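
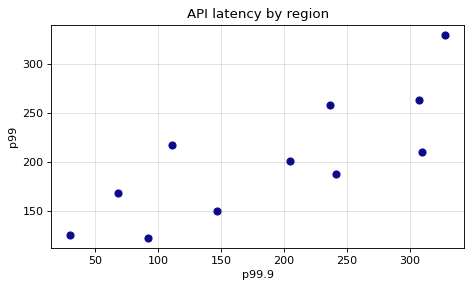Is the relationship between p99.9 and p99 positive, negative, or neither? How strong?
Points are positively correlated; strong (|r| ≈ 0.8).

positive, strong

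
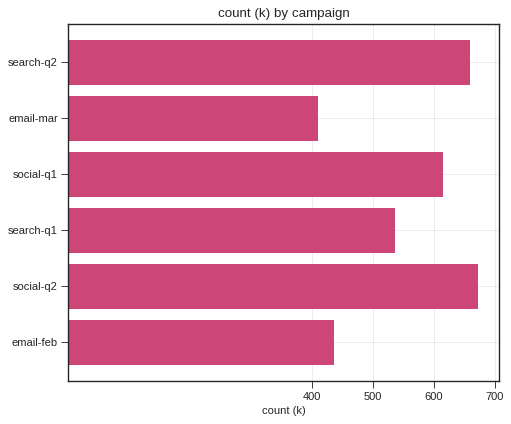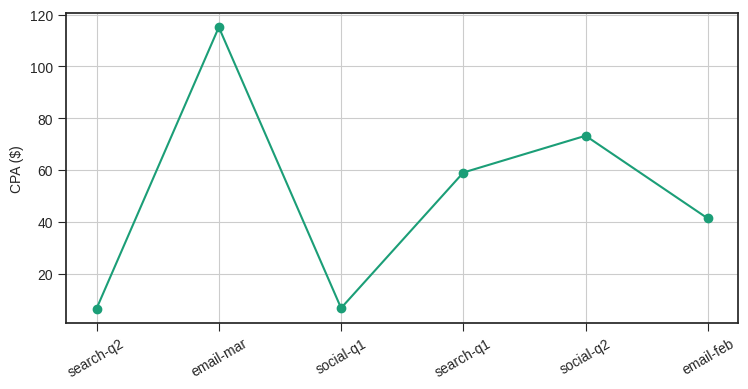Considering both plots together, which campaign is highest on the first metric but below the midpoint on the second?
search-q2

Chart 2 median CPA ($) ≈ 60; below-median campaigns: search-q2, social-q1, email-feb. Among those, search-q2 has the highest count (k) (≈ 700).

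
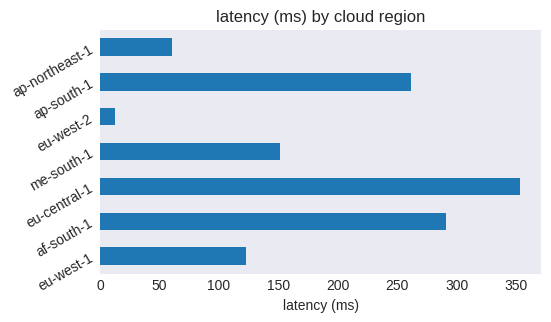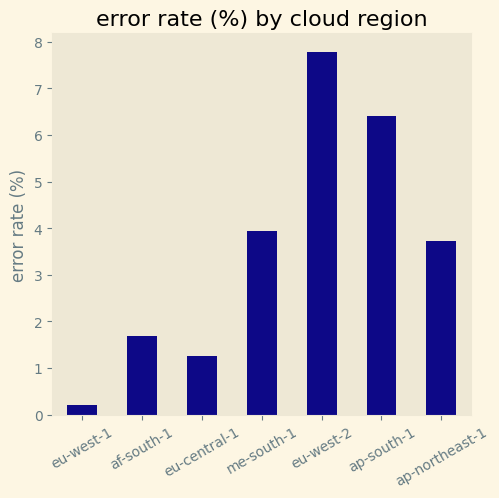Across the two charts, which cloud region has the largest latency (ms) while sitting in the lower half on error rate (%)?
eu-central-1

Chart 2 median error rate (%) ≈ 4; below-median cloud regions: eu-west-1, af-south-1, eu-central-1. Among those, eu-central-1 has the highest latency (ms) (≈ 350).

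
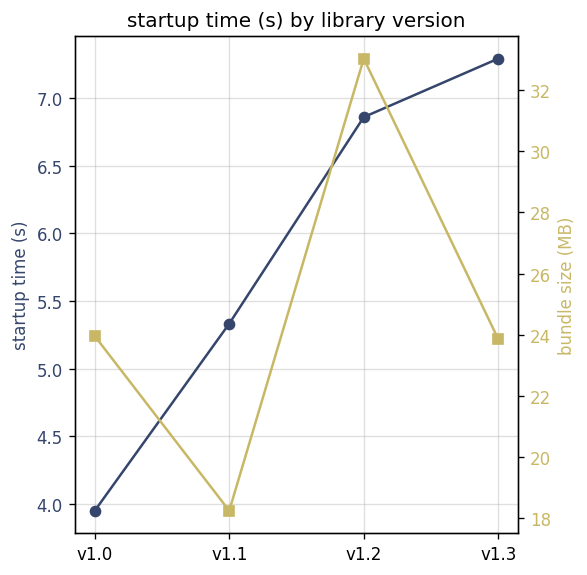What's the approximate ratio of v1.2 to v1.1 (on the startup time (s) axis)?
≈ 1.27×

v1.2 ≈ 7.0, v1.1 ≈ 5.5; 7.0/5.5 ≈ 1.27.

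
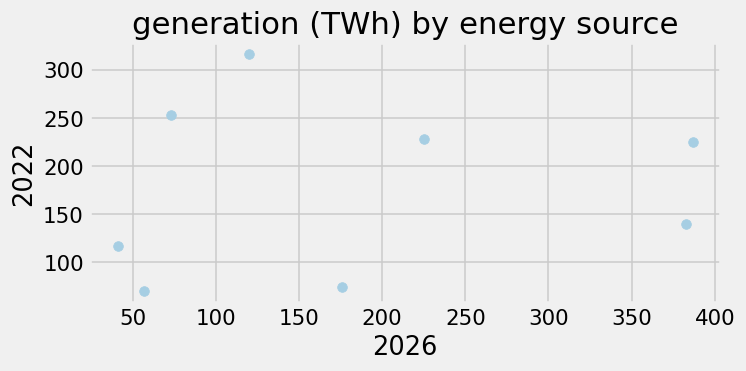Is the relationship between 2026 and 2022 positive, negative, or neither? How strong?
Points are roughly uncorrelated; weak (|r| ≈ 0.1).

no clear correlation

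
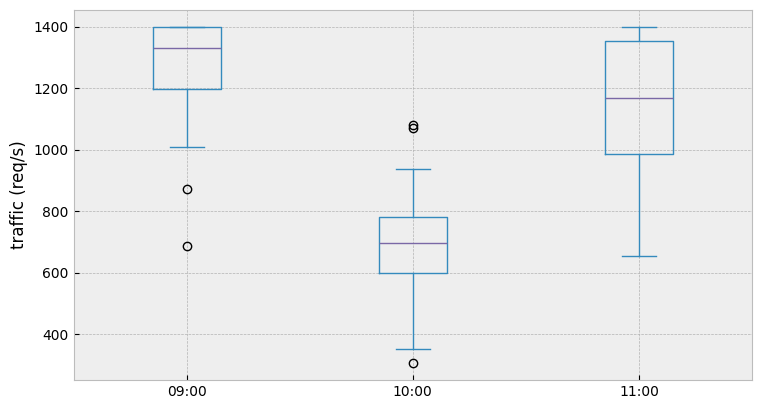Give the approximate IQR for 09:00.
≈ 200

Q3 ≈ 1400, Q1 ≈ 1200; IQR ≈ 200.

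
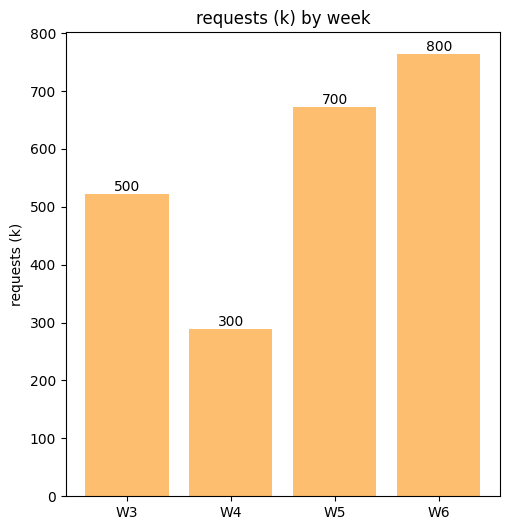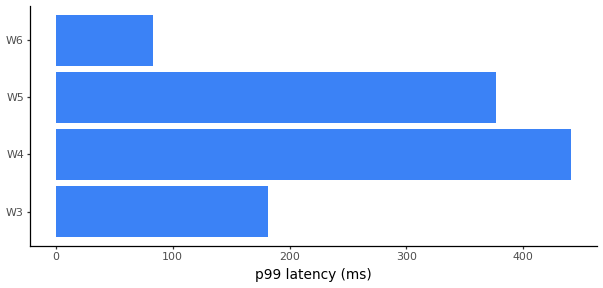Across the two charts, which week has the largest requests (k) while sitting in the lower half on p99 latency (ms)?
Chart 2 median p99 latency (ms) ≈ 300; below-median weeks: W3, W6. Among those, W6 has the highest requests (k) (≈ 800).

W6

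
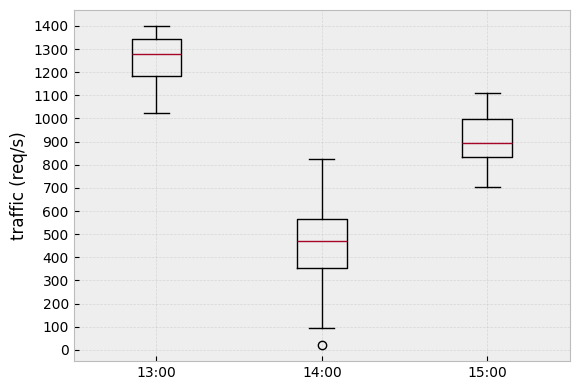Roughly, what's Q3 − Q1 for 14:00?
≈ 200

Q3 ≈ 600, Q1 ≈ 400; IQR ≈ 200.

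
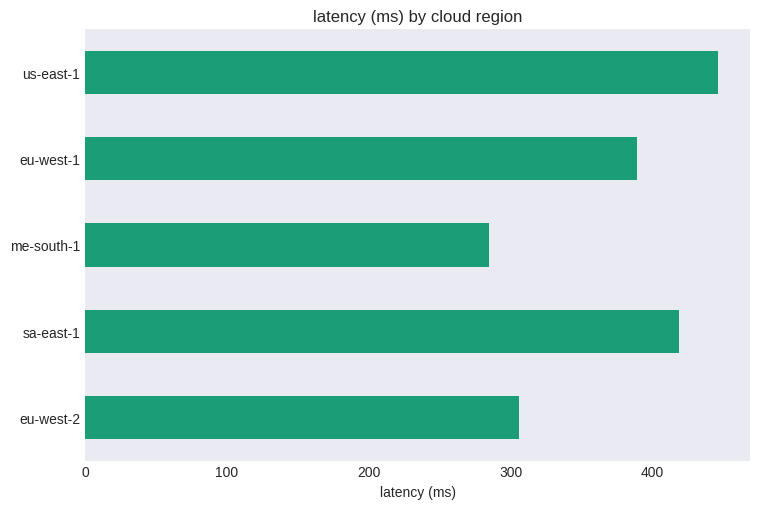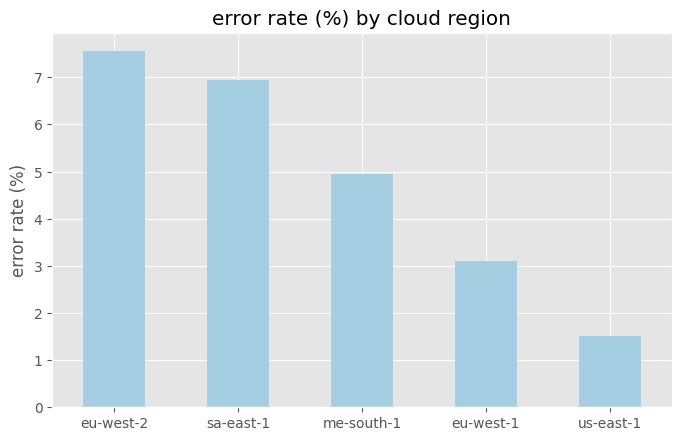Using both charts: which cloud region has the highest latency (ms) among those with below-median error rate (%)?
us-east-1

Chart 2 median error rate (%) ≈ 5; below-median cloud regions: eu-west-1, us-east-1. Among those, us-east-1 has the highest latency (ms) (≈ 450).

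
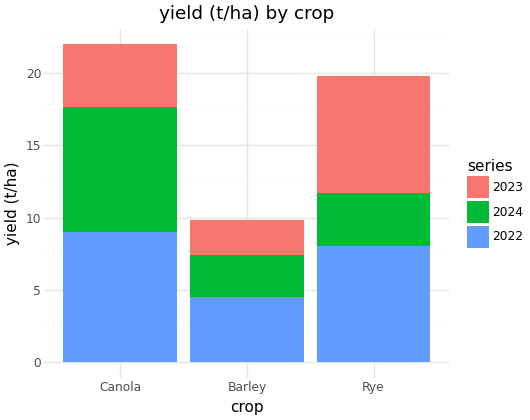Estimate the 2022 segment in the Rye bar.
2022 top ≈ 8, bottom ≈ 0; segment ≈ 8.

≈ 8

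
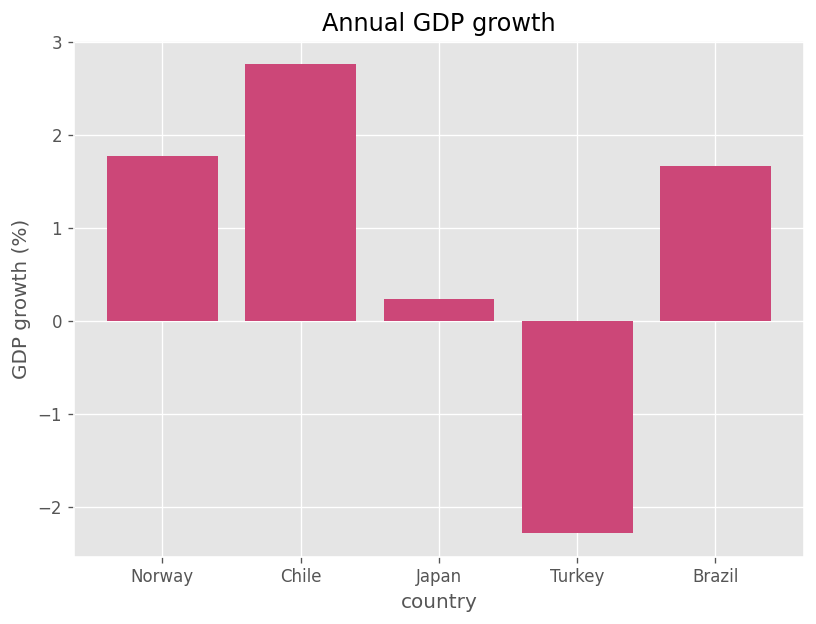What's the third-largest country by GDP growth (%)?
Brazil

Top 4: Chile ≈ 3.0, Norway ≈ 2.0, Brazil ≈ 1.5, Japan ≈ 0.0.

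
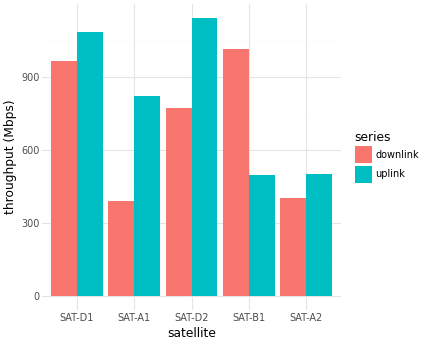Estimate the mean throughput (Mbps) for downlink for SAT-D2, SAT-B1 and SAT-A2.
≈ 733

(800 + 1000 + 400) / 3 ≈ 733.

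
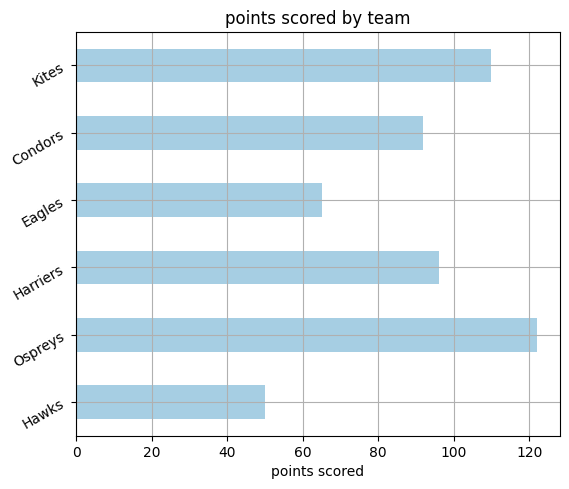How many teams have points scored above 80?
4

Above 80: Ospreys, Harriers, Condors, Kites.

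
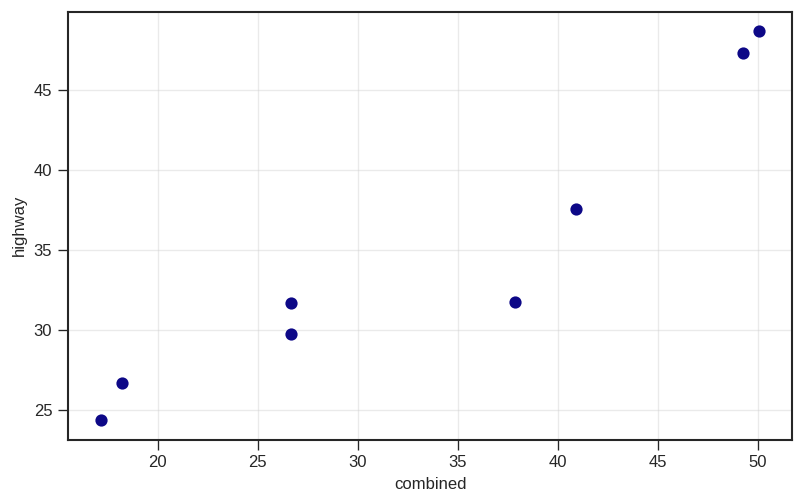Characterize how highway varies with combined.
positive, strong

Points are positively correlated; strong (|r| ≈ 0.9).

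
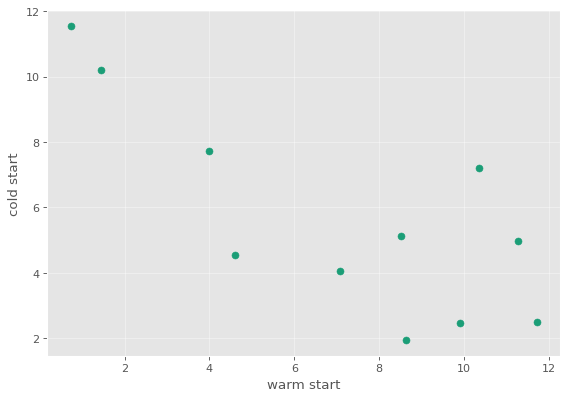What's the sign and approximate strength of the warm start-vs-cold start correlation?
Points are negatively correlated; strong (|r| ≈ 0.8).

negative, strong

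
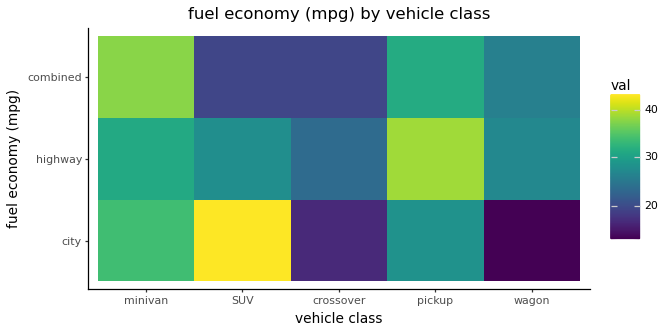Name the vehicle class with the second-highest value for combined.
Top 3 for combined: minivan ≈ 40, pickup ≈ 30, wagon ≈ 25.

pickup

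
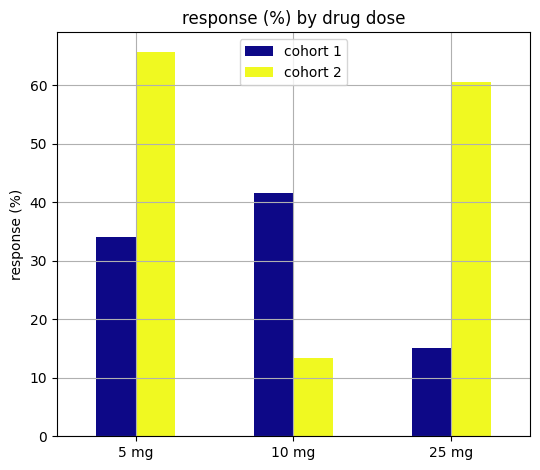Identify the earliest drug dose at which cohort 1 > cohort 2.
5 mg: cohort 1 ≈ 30 vs cohort 2 ≈ 70 (not yet); 10 mg: cohort 1 ≈ 40 vs cohort 2 ≈ 10 (first crossover).

10 mg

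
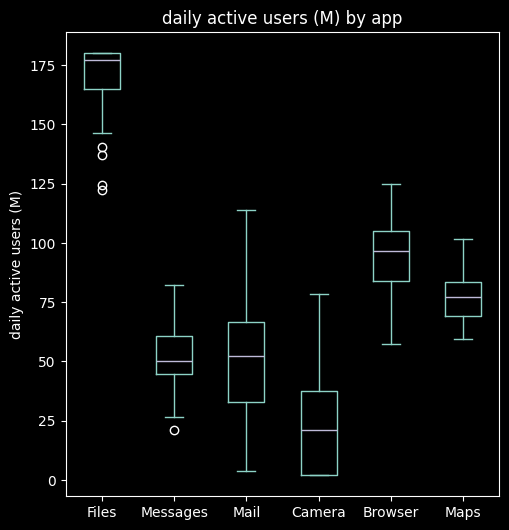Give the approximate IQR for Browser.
≈ 20

Q3 ≈ 100, Q1 ≈ 80; IQR ≈ 20.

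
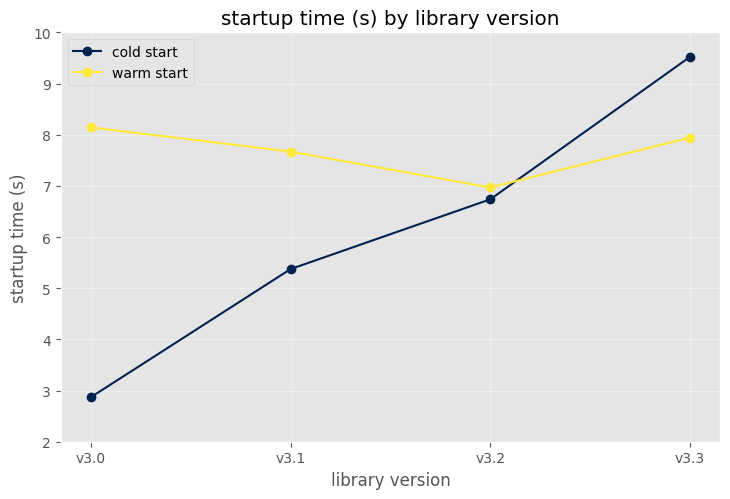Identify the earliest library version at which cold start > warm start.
v3.2: cold start ≈ 7 vs warm start ≈ 7 (not yet); v3.3: cold start ≈ 10 vs warm start ≈ 8 (first crossover).

v3.3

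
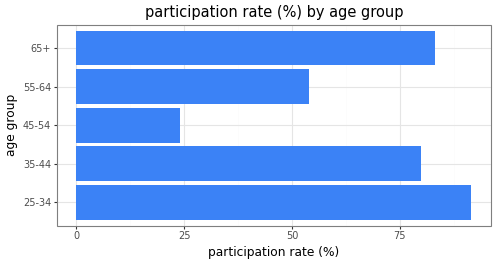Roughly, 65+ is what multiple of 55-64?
≈ 1.6×

65+ ≈ 80, 55-64 ≈ 50; 80/50 ≈ 1.6.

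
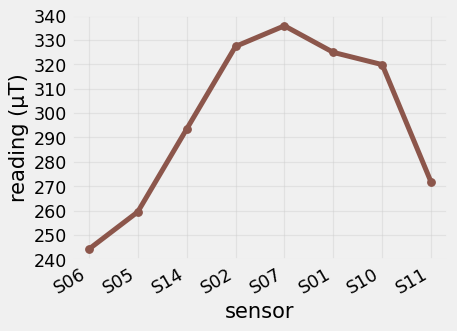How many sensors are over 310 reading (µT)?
4

Above 310: S02, S07, S01, S10.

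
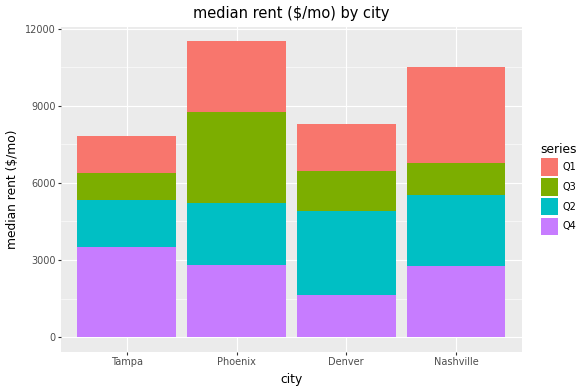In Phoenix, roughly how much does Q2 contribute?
Q2 top ≈ 5000, bottom ≈ 3000; segment ≈ 2000.

≈ 2000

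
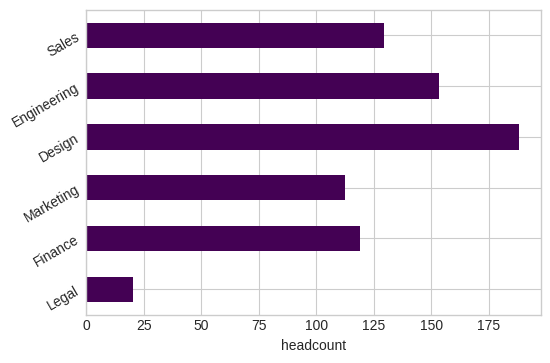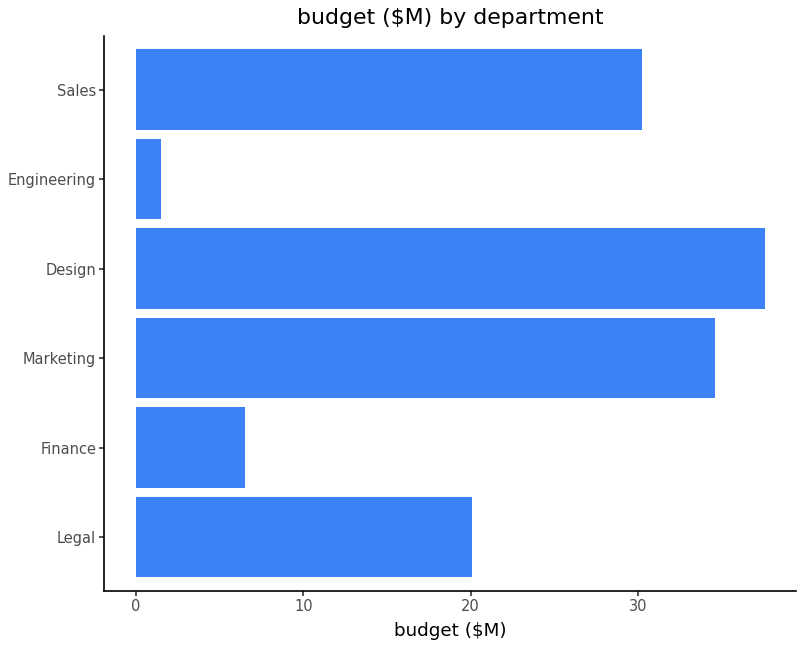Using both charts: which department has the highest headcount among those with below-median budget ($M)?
Engineering

Chart 2 median budget ($M) ≈ 25; below-median departments: Legal, Finance, Engineering. Among those, Engineering has the highest headcount (≈ 160).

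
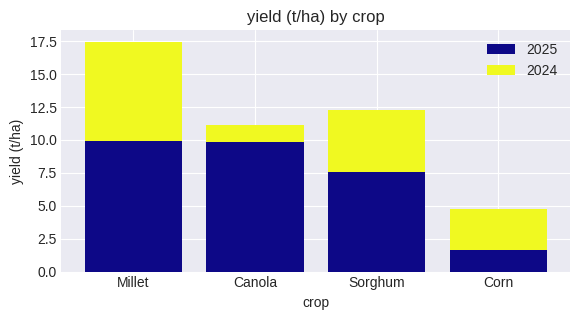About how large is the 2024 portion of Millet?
2024 top ≈ 18, bottom ≈ 10; segment ≈ 8.

≈ 8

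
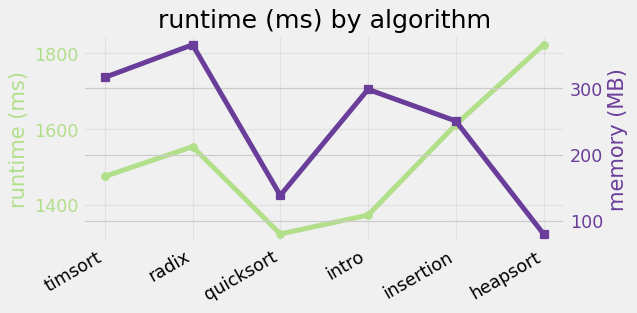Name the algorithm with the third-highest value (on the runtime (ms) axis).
radix

Top 4 (on the runtime (ms) axis): heapsort ≈ 1800, insertion ≈ 1600, radix ≈ 1550, timsort ≈ 1500.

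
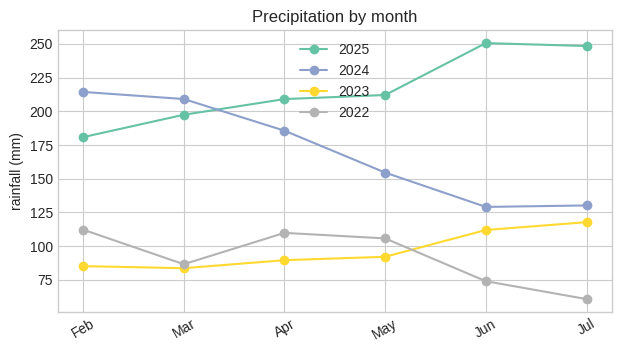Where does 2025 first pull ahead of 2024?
Mar: 2025 ≈ 200 vs 2024 ≈ 200 (not yet); Apr: 2025 ≈ 200 vs 2024 ≈ 180 (first crossover).

Apr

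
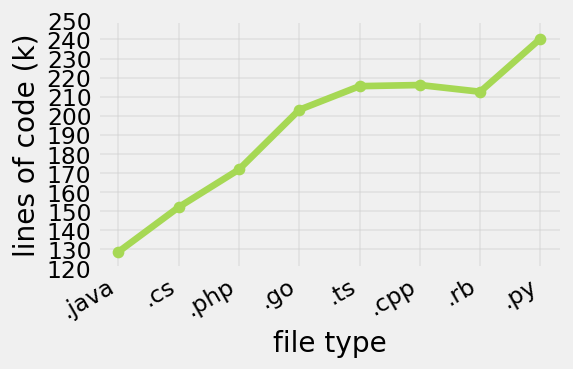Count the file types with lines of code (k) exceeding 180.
Above 180: .go, .ts, .cpp, .rb, .py.

5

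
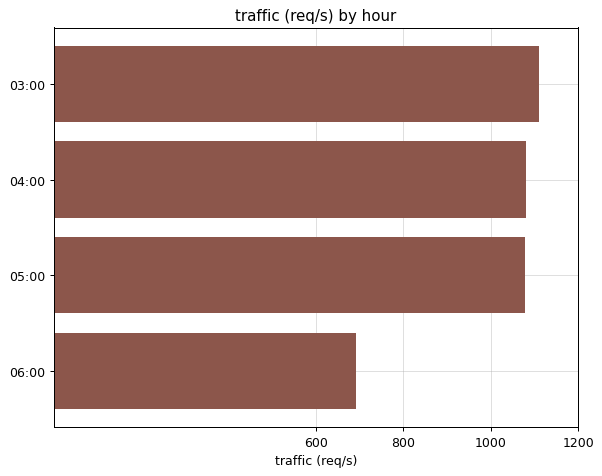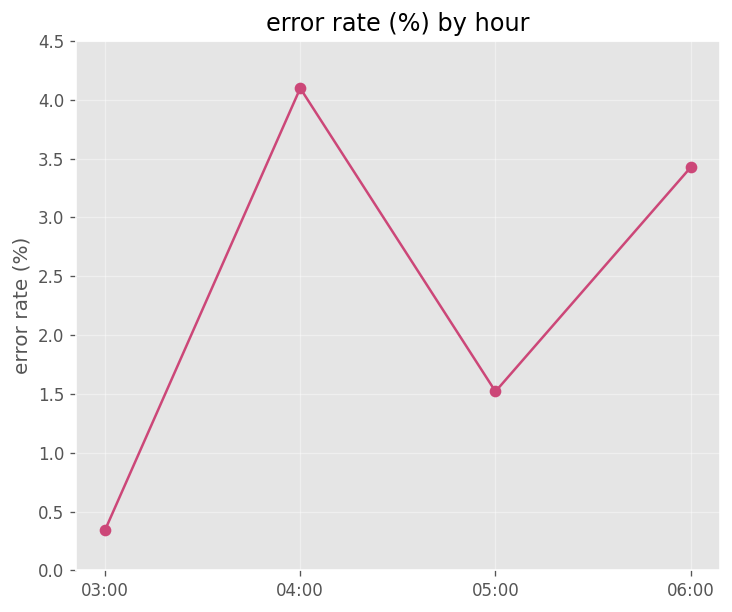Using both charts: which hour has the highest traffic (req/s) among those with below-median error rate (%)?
Chart 2 median error rate (%) ≈ 2.5; below-median hours: 03:00, 05:00. Among those, 03:00 has the highest traffic (req/s) (≈ 1200).

03:00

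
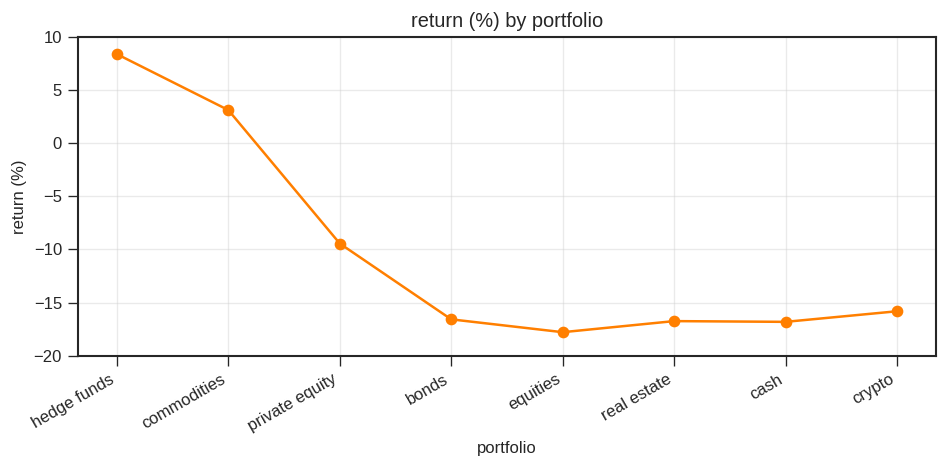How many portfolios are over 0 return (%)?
Above 0: hedge funds, commodities.

2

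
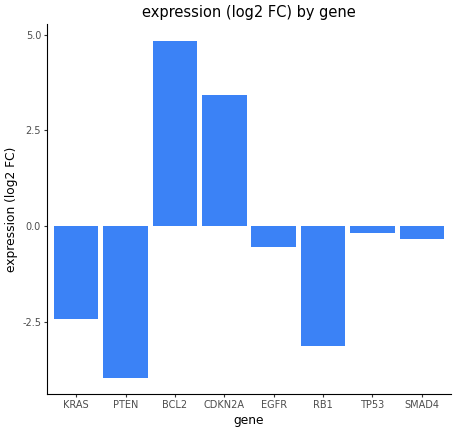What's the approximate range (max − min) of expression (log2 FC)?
≈ 9

Max BCL2 ≈ 5, min PTEN ≈ -4; range ≈ 9.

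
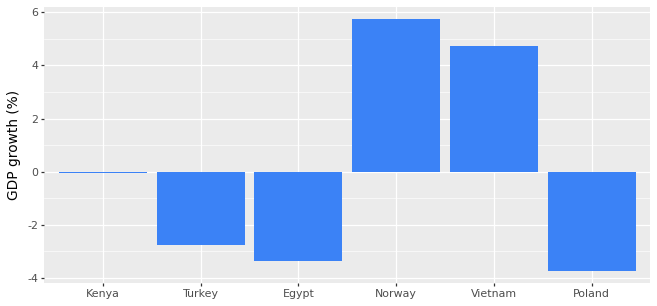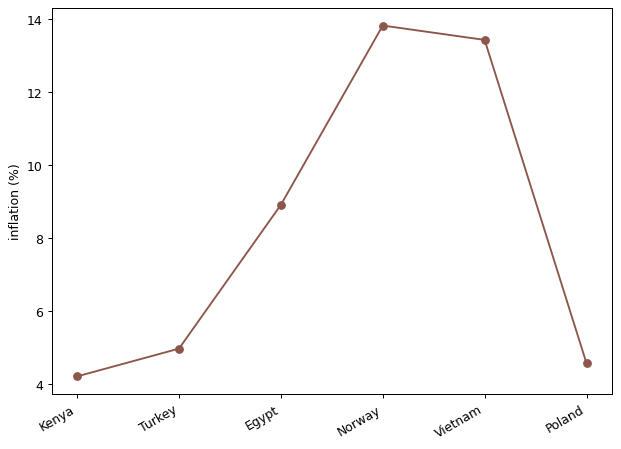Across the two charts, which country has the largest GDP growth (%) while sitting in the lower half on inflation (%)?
Chart 2 median inflation (%) ≈ 6; below-median countries: Kenya, Turkey, Poland. Among those, Kenya has the highest GDP growth (%) (≈ 0).

Kenya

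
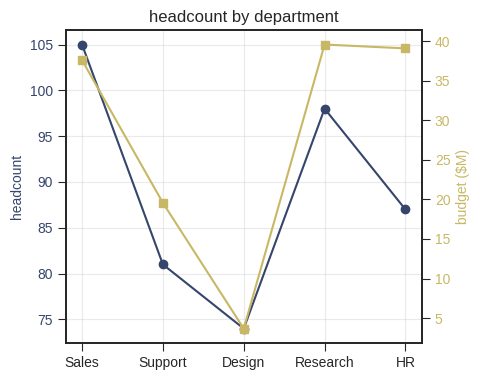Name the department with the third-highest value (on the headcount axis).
HR

Top 4 (on the headcount axis): Sales ≈ 105, Research ≈ 100, HR ≈ 85, Support ≈ 80.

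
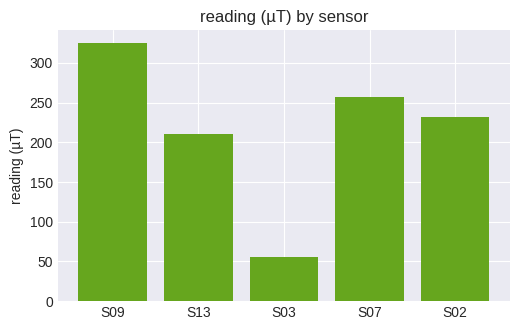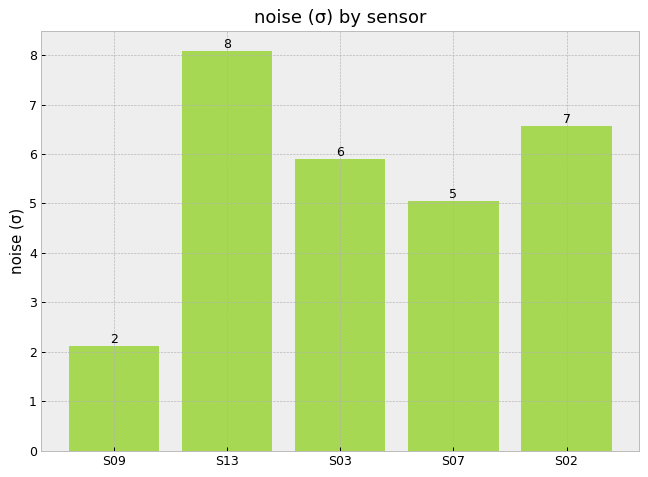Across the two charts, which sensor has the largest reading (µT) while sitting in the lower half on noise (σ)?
S09

Chart 2 median noise (σ) ≈ 6; below-median sensors: S09, S07. Among those, S09 has the highest reading (µT) (≈ 300).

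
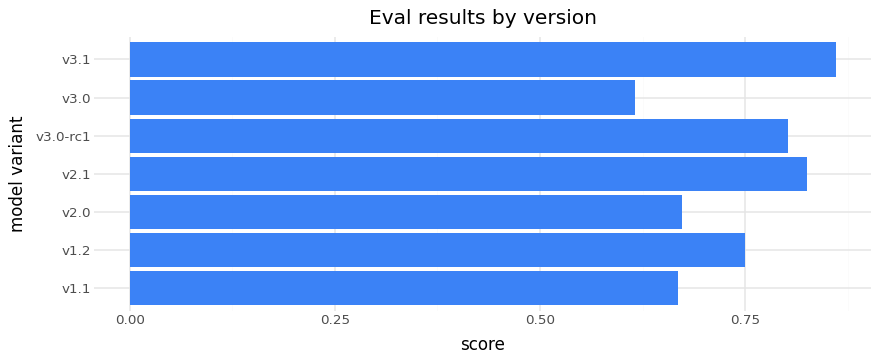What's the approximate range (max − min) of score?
Max v3.1 ≈ 0.9, min v3.0 ≈ 0.6; range ≈ 0.3.

≈ 0.3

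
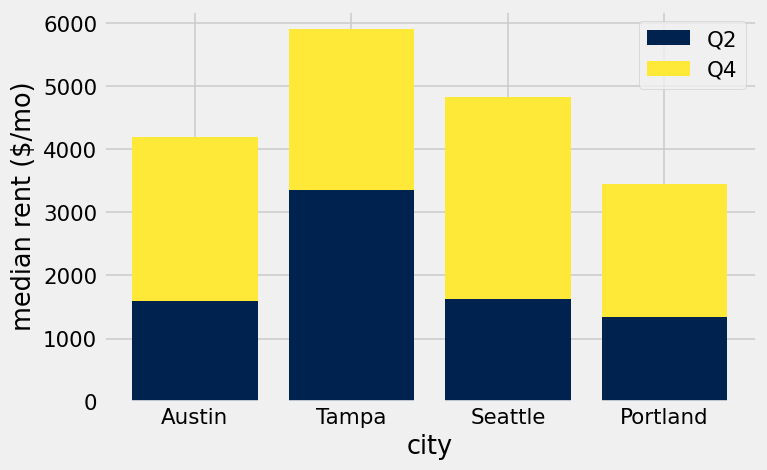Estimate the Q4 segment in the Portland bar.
≈ 2000

Q4 top ≈ 3500, bottom ≈ 1500; segment ≈ 2000.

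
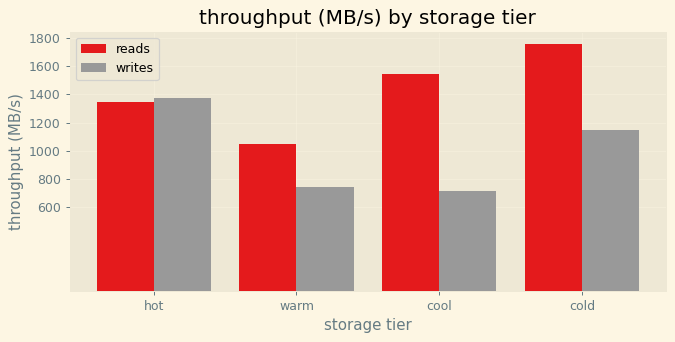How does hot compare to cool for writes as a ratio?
≈ 1.75×

hot ≈ 1400, cool ≈ 800; 1400/800 ≈ 1.75.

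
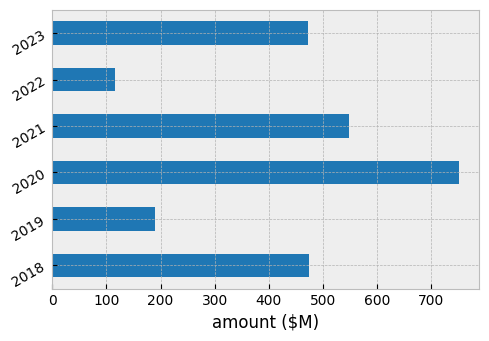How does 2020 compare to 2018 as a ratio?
≈ 1.6×

2020 ≈ 800, 2018 ≈ 500; 800/500 ≈ 1.6.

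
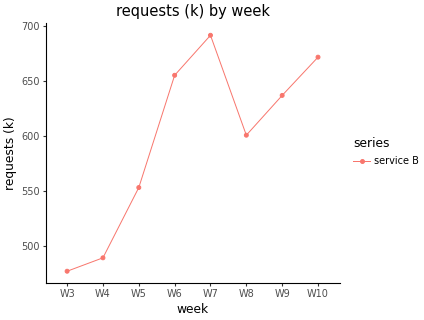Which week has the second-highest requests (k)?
W10

Top 3: W7 ≈ 700, W10 ≈ 680, W6 ≈ 660.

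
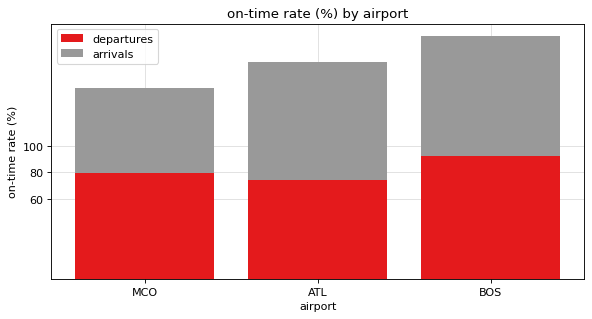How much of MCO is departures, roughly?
departures top ≈ 80, bottom ≈ 0; segment ≈ 80.

≈ 80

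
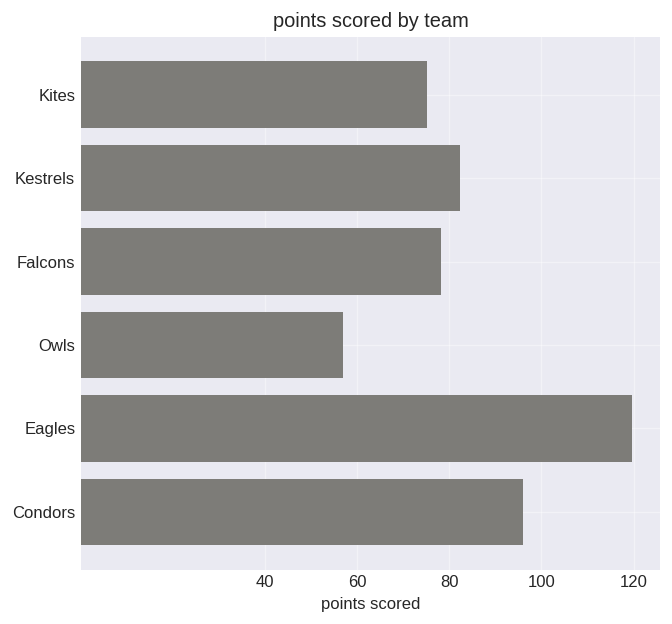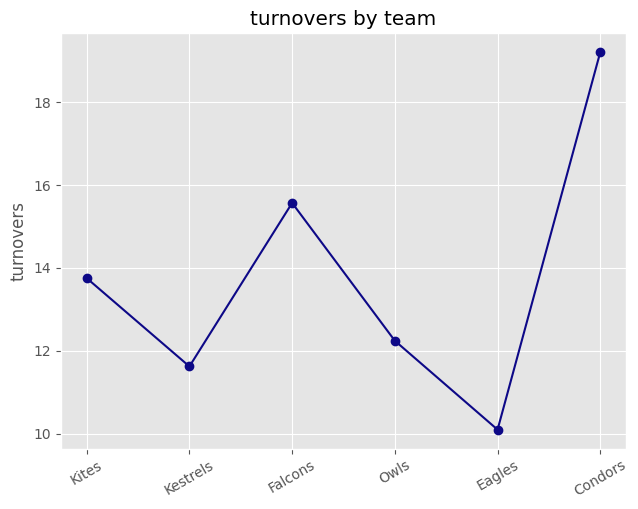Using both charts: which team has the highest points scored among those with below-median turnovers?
Chart 2 median turnovers ≈ 12; below-median teams: Kestrels, Owls, Eagles. Among those, Eagles has the highest points scored (≈ 120).

Eagles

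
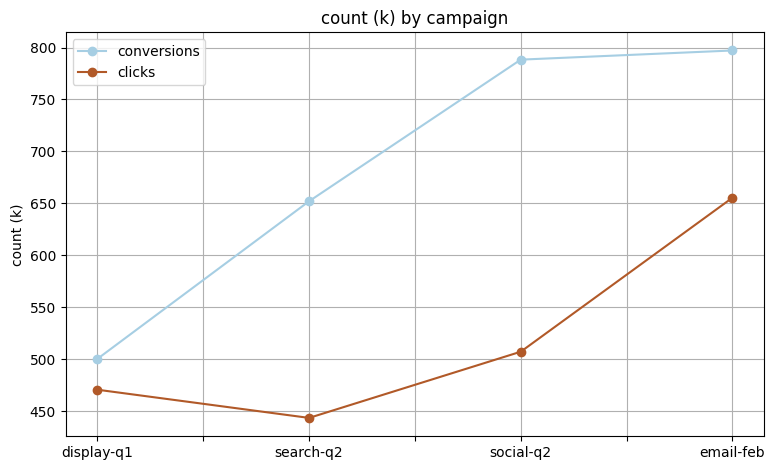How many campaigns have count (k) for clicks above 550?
1

Above 550: email-feb.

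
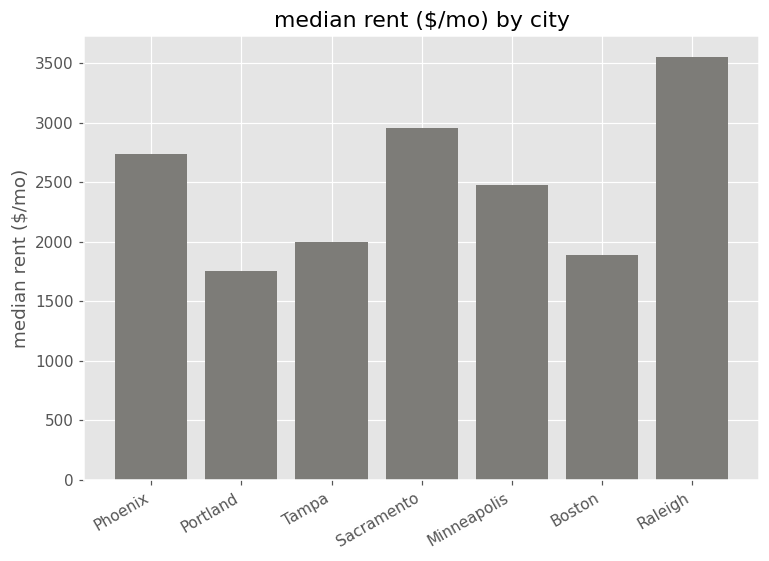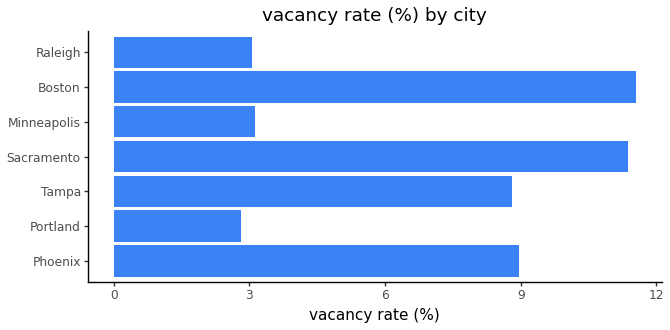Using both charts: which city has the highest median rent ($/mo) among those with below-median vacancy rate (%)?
Chart 2 median vacancy rate (%) ≈ 8; below-median cities: Portland, Minneapolis, Raleigh. Among those, Raleigh has the highest median rent ($/mo) (≈ 3500).

Raleigh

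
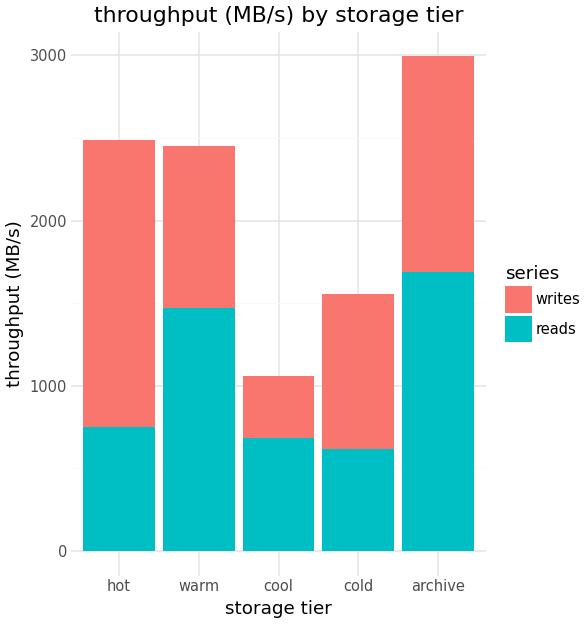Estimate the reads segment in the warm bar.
≈ 1500

reads top ≈ 1500, bottom ≈ 0; segment ≈ 1500.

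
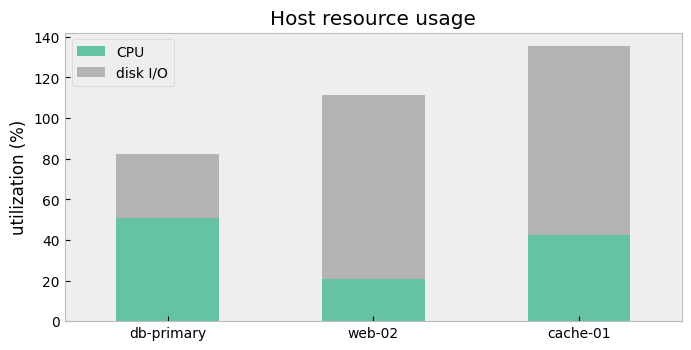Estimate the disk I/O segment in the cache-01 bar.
≈ 100

disk I/O top ≈ 140, bottom ≈ 40; segment ≈ 100.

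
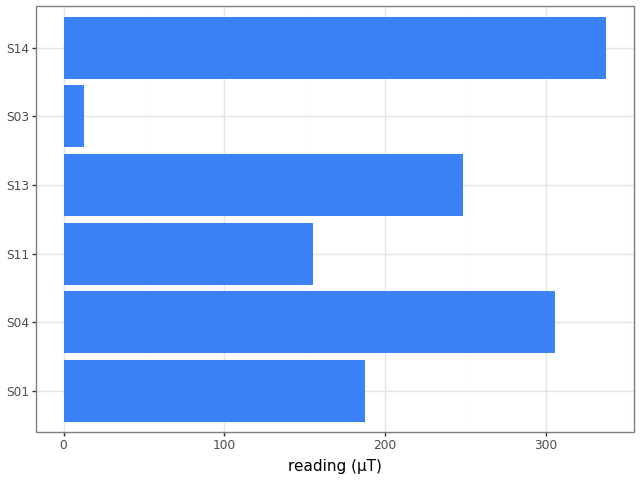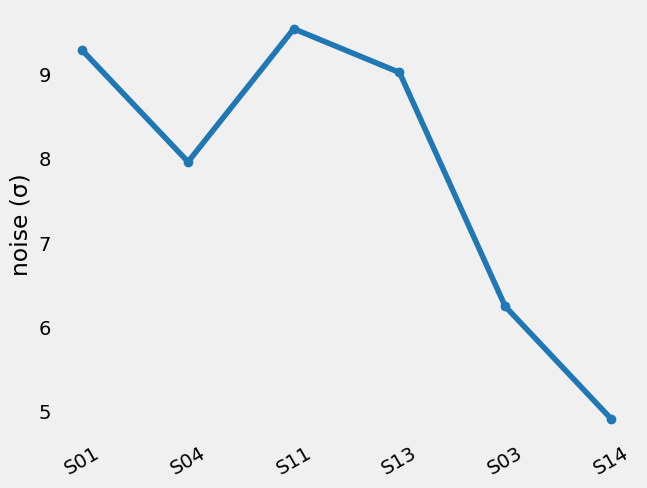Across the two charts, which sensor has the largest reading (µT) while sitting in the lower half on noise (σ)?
S14

Chart 2 median noise (σ) ≈ 8; below-median sensors: S04, S03, S14. Among those, S14 has the highest reading (µT) (≈ 350).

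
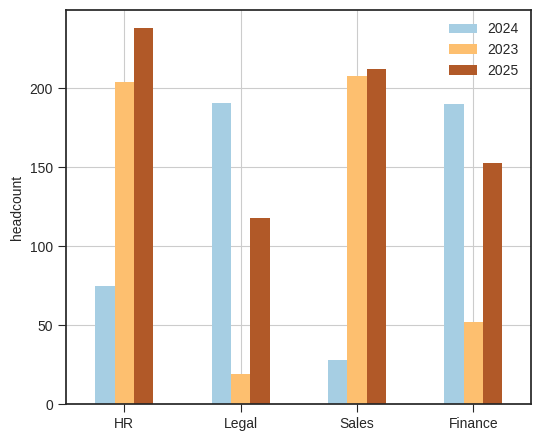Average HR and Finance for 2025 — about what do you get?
(240 + 160) / 2 ≈ 200.

≈ 200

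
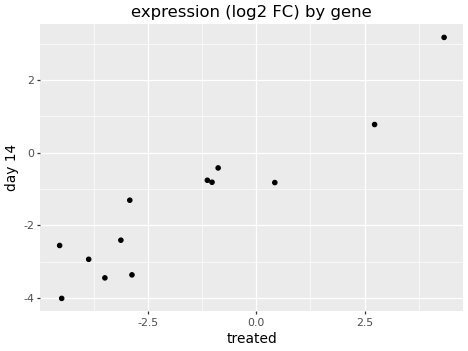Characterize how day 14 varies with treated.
positive, strong

Points are positively correlated; strong (|r| ≈ 0.9).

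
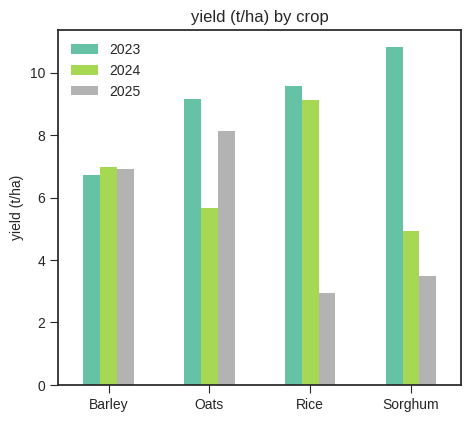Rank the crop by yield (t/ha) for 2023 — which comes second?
Top 3 for 2023: Sorghum ≈ 11, Rice ≈ 10, Oats ≈ 9.

Rice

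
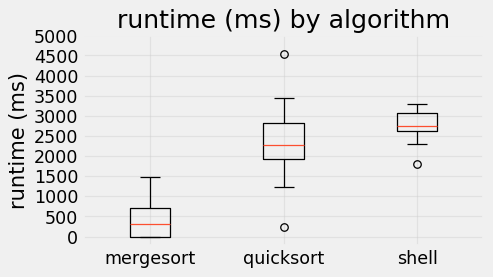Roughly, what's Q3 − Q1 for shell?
≈ 500

Q3 ≈ 3000, Q1 ≈ 2500; IQR ≈ 500.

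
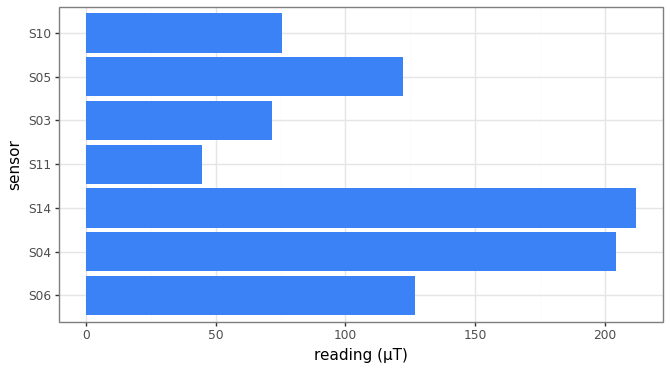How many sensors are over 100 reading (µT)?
Above 100: S06, S04, S14, S05.

4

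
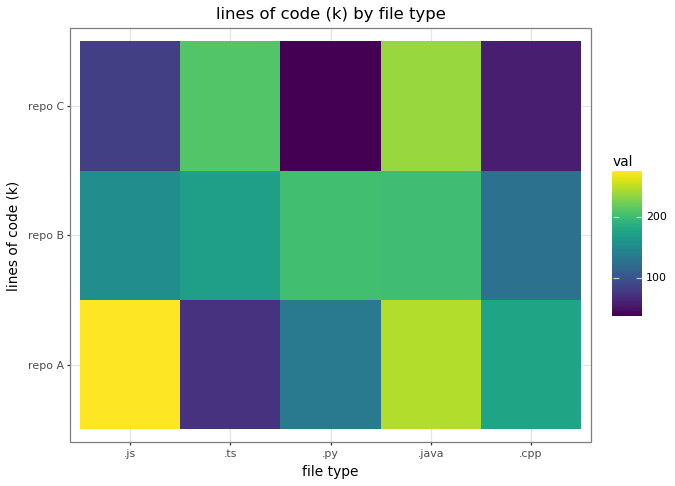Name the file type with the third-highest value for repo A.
Top 4 for repo A: .js ≈ 275, .java ≈ 250, .cpp ≈ 175, .py ≈ 125.

.cpp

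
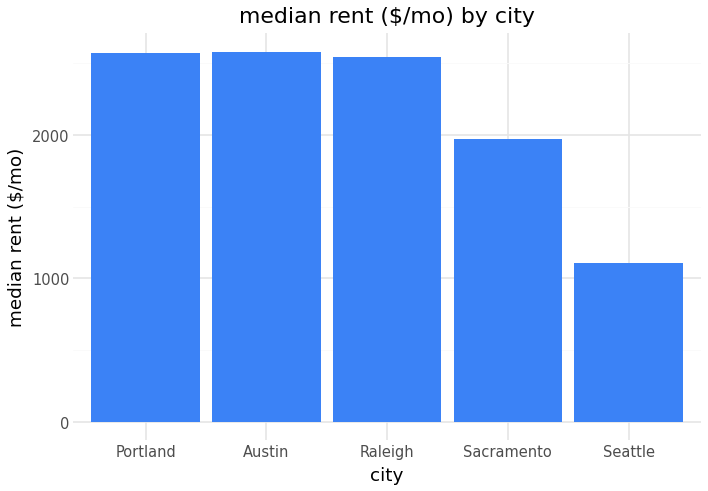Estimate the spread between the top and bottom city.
Max Austin ≈ 2500, min Seattle ≈ 1000; range ≈ 1500.

≈ 1500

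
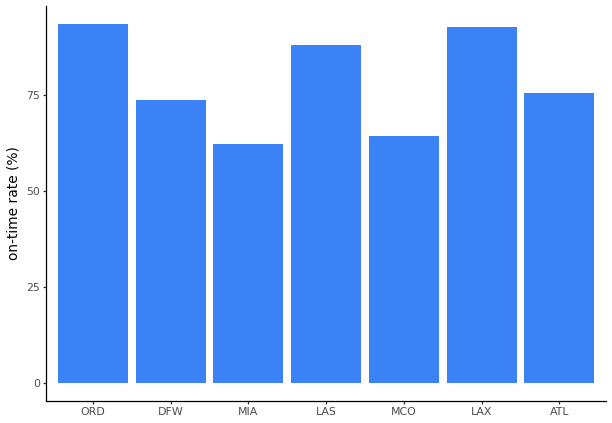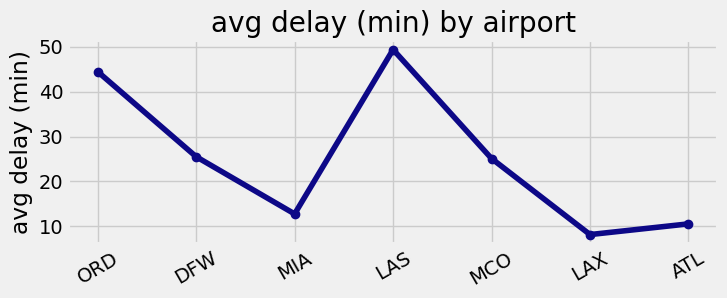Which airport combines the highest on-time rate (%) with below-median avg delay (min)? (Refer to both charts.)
LAX

Chart 2 median avg delay (min) ≈ 25; below-median airports: MIA, LAX, ATL. Among those, LAX has the highest on-time rate (%) (≈ 90).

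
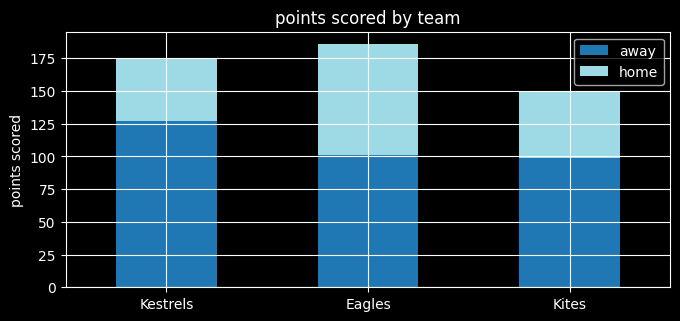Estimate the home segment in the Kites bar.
≈ 60

home top ≈ 160, bottom ≈ 100; segment ≈ 60.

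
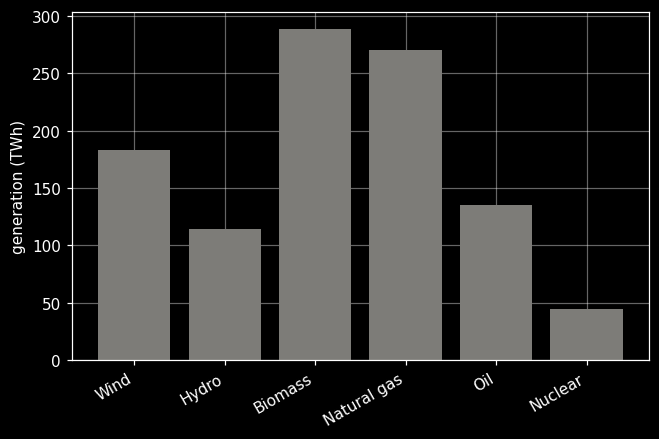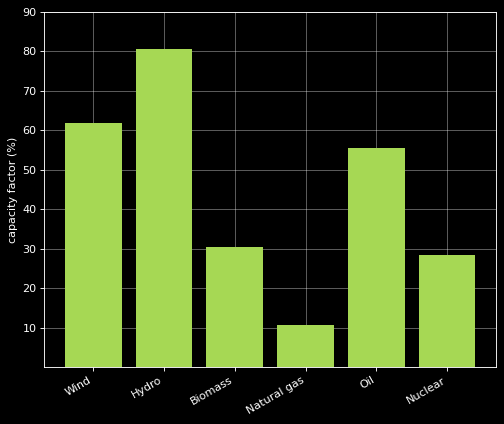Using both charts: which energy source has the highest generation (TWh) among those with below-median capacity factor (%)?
Biomass

Chart 2 median capacity factor (%) ≈ 40; below-median energy sources: Biomass, Natural gas, Nuclear. Among those, Biomass has the highest generation (TWh) (≈ 300).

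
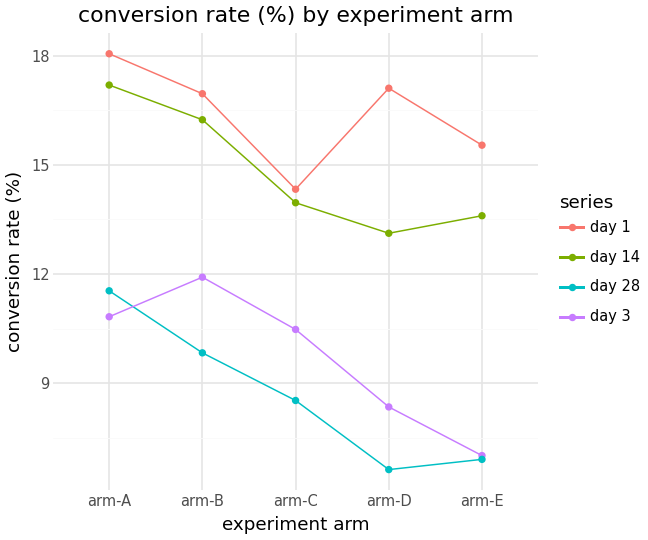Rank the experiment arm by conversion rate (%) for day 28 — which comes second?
arm-B

Top 3 for day 28: arm-A ≈ 12, arm-B ≈ 10, arm-C ≈ 9.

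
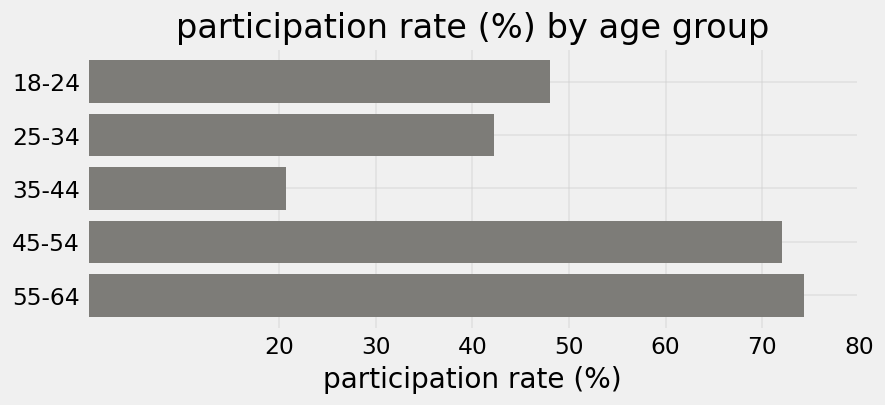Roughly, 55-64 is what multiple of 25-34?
≈ 1.75×

55-64 ≈ 70, 25-34 ≈ 40; 70/40 ≈ 1.75.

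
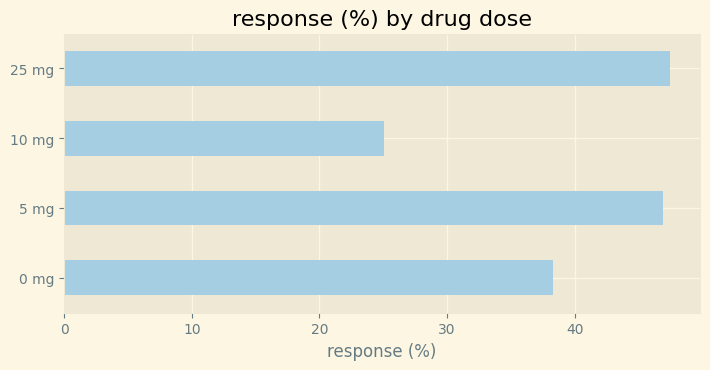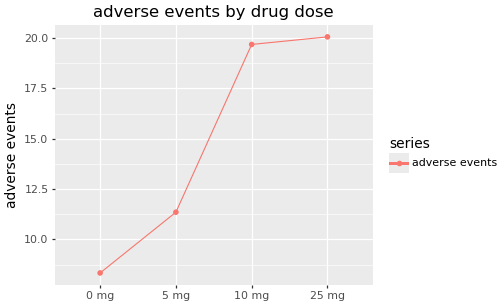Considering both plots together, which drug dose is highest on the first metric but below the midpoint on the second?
5 mg

Chart 2 median adverse events ≈ 16; below-median drug doses: 0 mg, 5 mg. Among those, 5 mg has the highest response (%) (≈ 45).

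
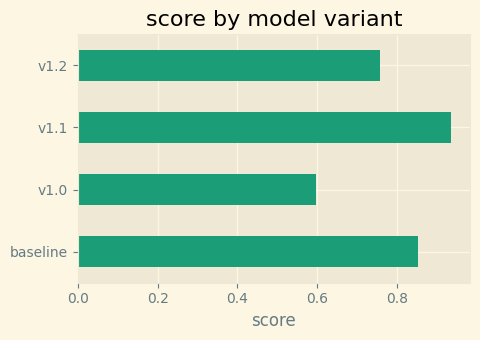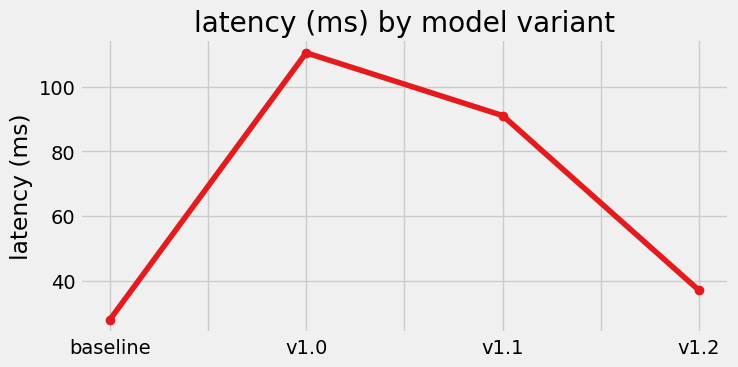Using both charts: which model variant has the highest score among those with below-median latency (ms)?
baseline

Chart 2 median latency (ms) ≈ 60; below-median model variants: baseline, v1.2. Among those, baseline has the highest score (≈ 0.9).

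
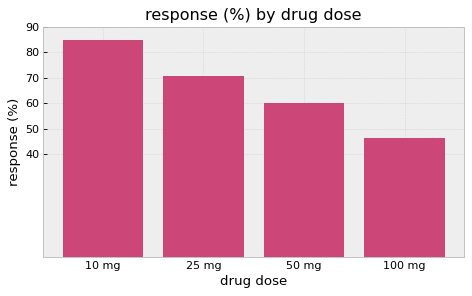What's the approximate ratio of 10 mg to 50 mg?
10 mg ≈ 80, 50 mg ≈ 60; 80/60 ≈ 1.33.

≈ 1.33×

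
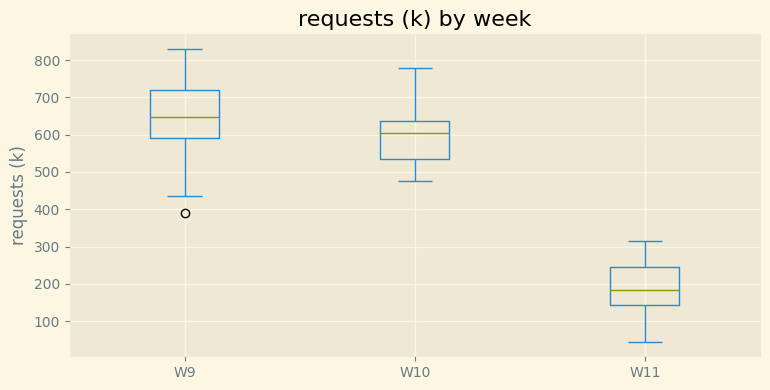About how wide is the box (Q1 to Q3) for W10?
≈ 100

Q3 ≈ 650, Q1 ≈ 550; IQR ≈ 100.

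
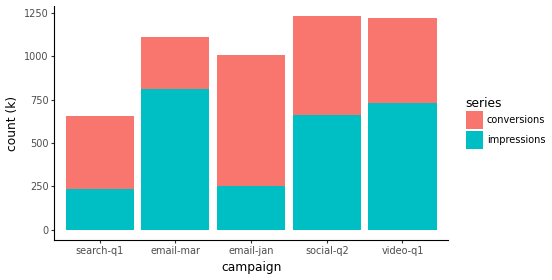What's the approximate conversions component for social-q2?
≈ 600

conversions top ≈ 1200, bottom ≈ 600; segment ≈ 600.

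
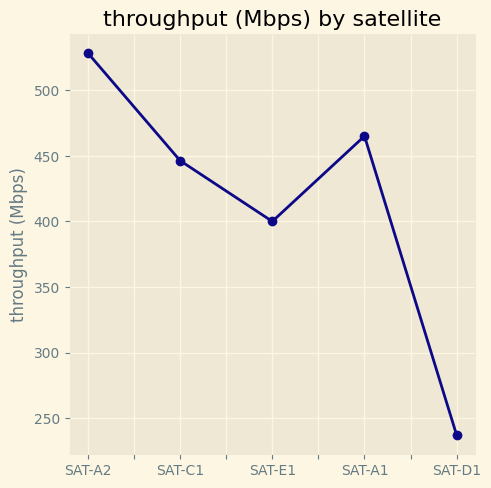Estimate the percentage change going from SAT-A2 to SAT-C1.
SAT-A2 ≈ 525, SAT-C1 ≈ 450; (450 − 525) / 525 ≈ -14.3%.

≈ -14.3%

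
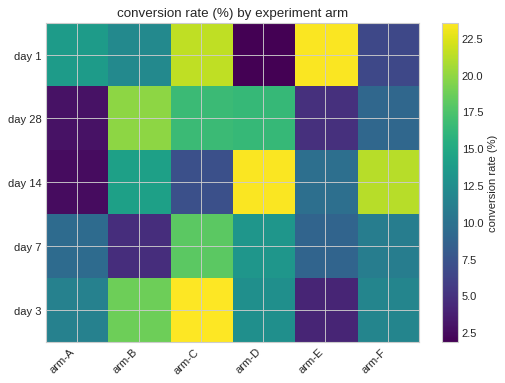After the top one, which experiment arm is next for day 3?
arm-B

Top 3 for day 3: arm-C ≈ 24, arm-B ≈ 18, arm-D ≈ 12.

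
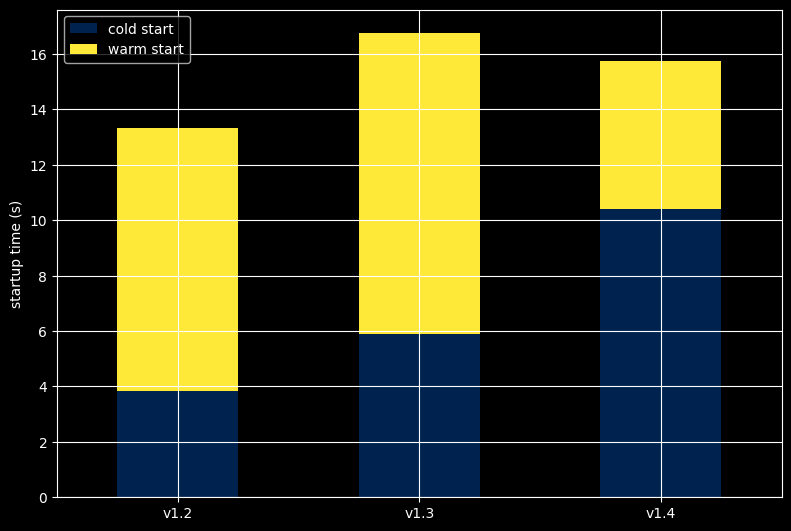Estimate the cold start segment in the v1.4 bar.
cold start top ≈ 10, bottom ≈ 0; segment ≈ 10.

≈ 10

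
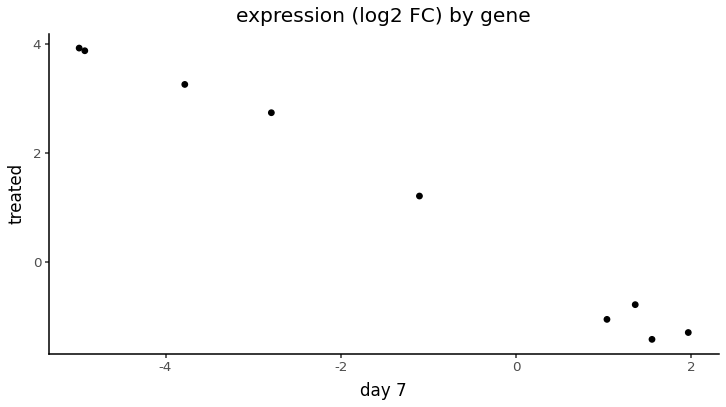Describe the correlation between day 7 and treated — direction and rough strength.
negative, strong

Points are negatively correlated; strong (|r| ≈ 1.0).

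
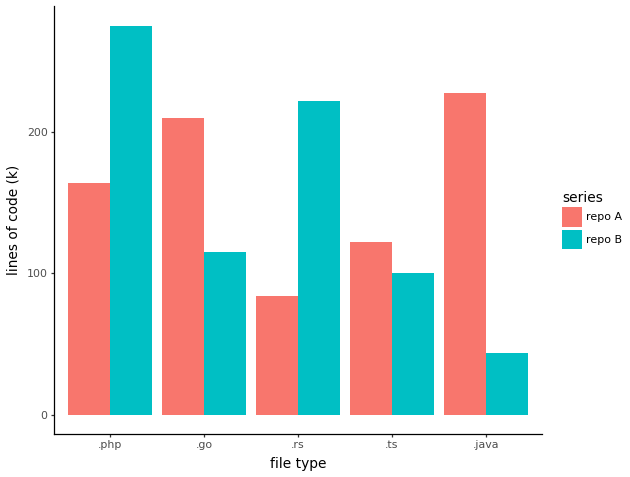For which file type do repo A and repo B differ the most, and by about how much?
.java: repo A ≈ 225, repo B ≈ 50 → gap ≈ 175. Next-largest (.rs) is only ≈ 150.

.java, ≈ 175 k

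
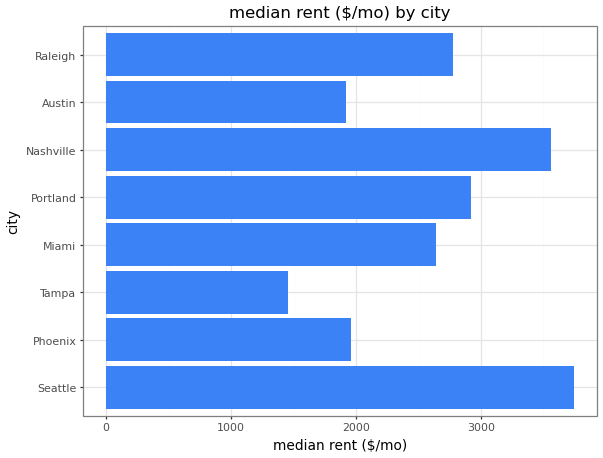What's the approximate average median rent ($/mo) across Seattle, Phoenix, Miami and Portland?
(3500 + 2000 + 2500 + 3000) / 4 ≈ 2750.

≈ 2750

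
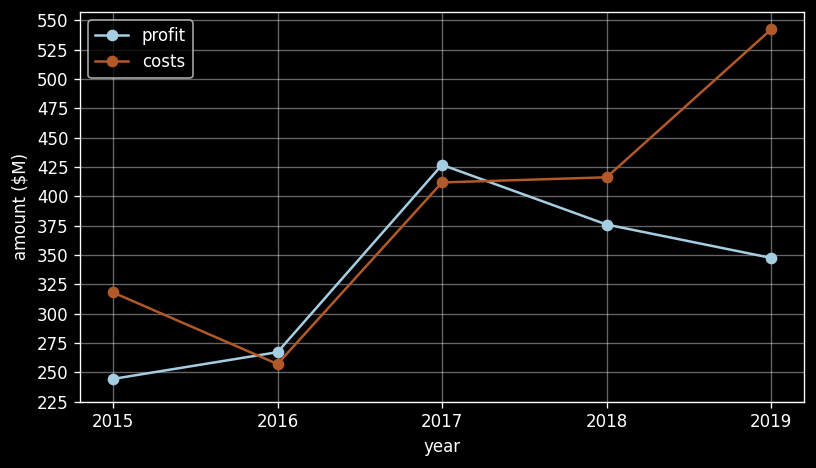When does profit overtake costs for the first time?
2015: profit ≈ 250 vs costs ≈ 325 (not yet); 2016: profit ≈ 275 vs costs ≈ 250 (first crossover).

2016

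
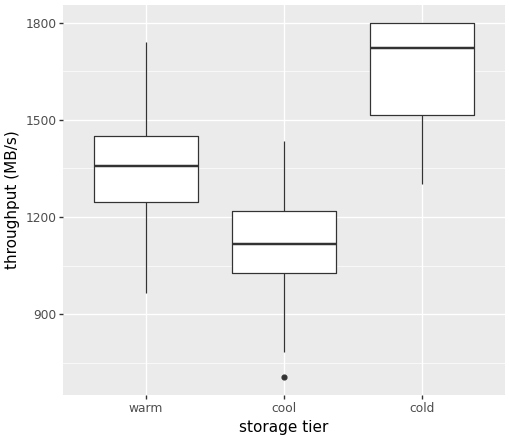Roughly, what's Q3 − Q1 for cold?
≈ 300

Q3 ≈ 1800, Q1 ≈ 1500; IQR ≈ 300.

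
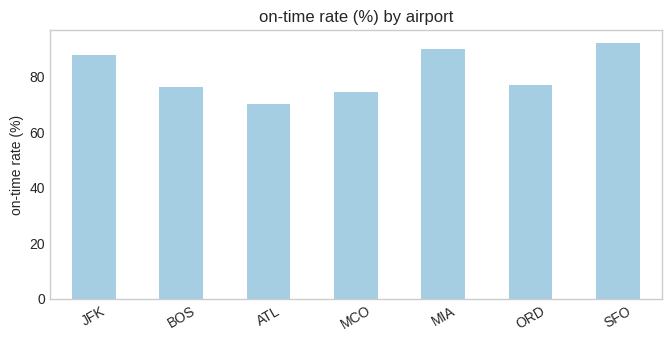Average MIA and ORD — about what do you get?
(90 + 80) / 2 ≈ 85.

≈ 85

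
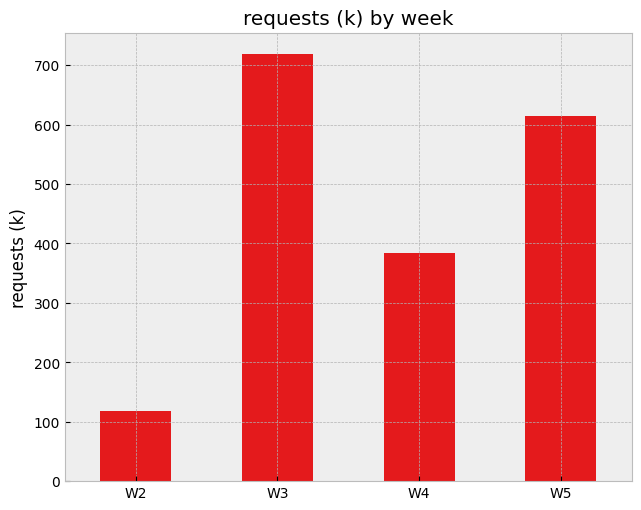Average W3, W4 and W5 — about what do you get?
≈ 567

(700 + 400 + 600) / 3 ≈ 567.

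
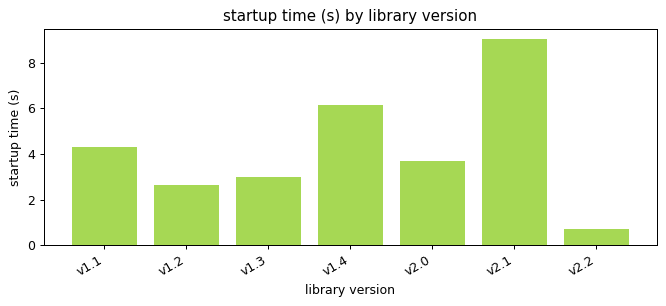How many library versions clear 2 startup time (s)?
Above 2: v1.1, v1.2, v1.3, v1.4, v2.0, v2.1.

6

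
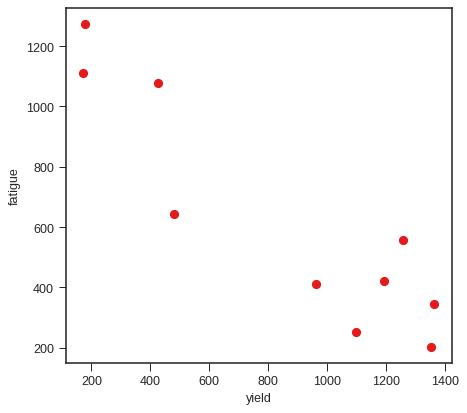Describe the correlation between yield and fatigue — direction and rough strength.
Points are negatively correlated; strong (|r| ≈ 0.9).

negative, strong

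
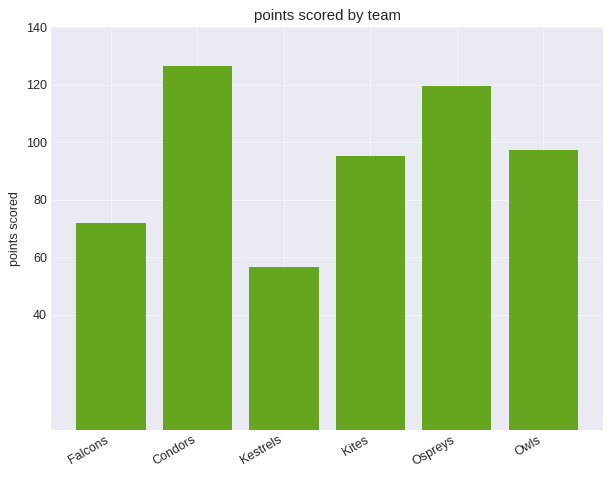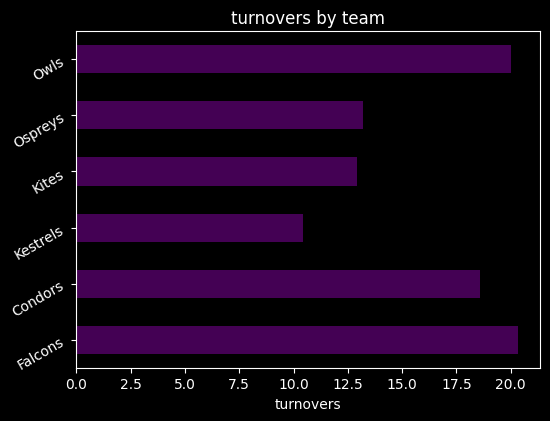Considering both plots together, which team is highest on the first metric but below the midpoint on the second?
Chart 2 median turnovers ≈ 16; below-median teams: Kestrels, Kites, Ospreys. Among those, Ospreys has the highest points scored (≈ 120).

Ospreys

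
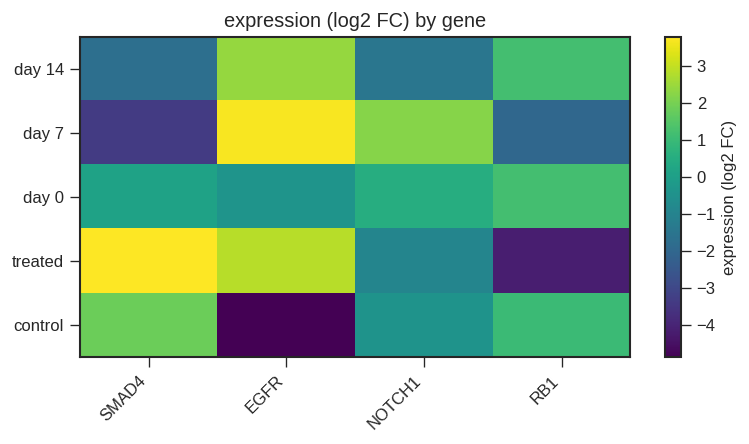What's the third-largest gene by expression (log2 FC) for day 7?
Top 4 for day 7: EGFR ≈ 4, NOTCH1 ≈ 2, RB1 ≈ -2, SMAD4 ≈ -3.

RB1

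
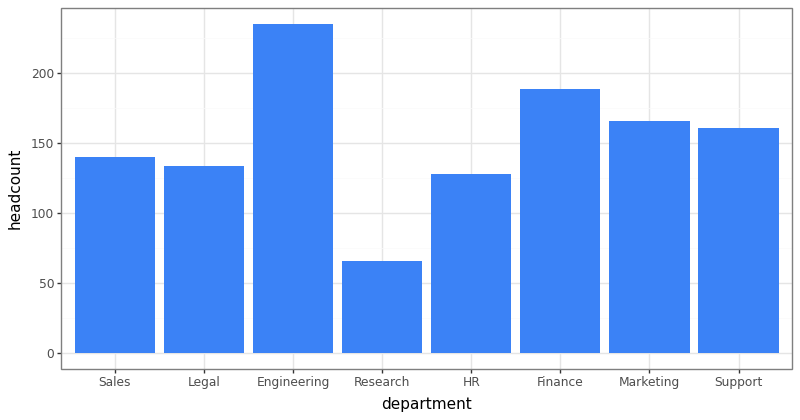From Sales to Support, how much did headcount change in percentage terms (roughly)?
≈ +14.3%

Sales ≈ 140, Support ≈ 160; (160 − 140) / 140 ≈ +14.3%.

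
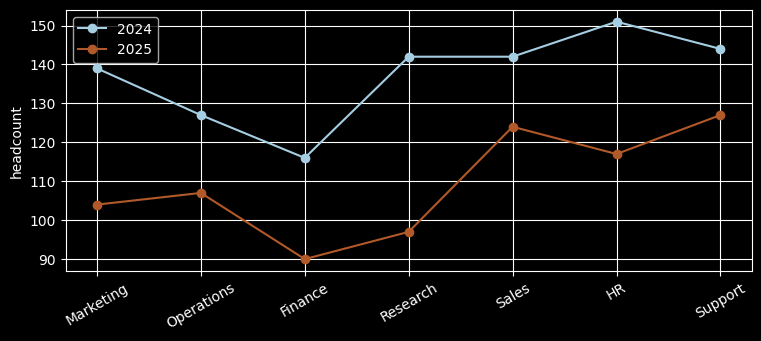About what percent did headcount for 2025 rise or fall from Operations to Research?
Operations ≈ 110, Research ≈ 100; (100 − 110) / 110 ≈ -9.1%.

≈ -9.1%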